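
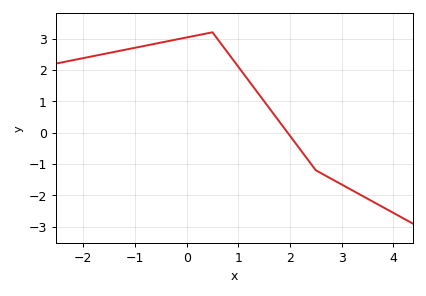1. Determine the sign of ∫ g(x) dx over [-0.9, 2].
positive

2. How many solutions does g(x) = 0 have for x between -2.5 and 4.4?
1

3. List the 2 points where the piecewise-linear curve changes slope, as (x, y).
(0.5, 3.2); (2.5, -1.2)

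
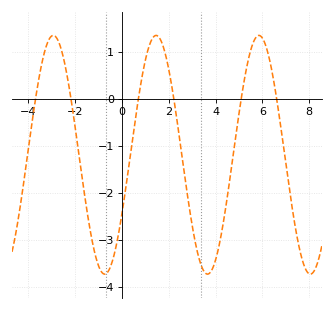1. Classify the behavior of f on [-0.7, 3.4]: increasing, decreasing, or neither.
neither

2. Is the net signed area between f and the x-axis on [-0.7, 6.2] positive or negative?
negative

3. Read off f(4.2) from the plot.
-3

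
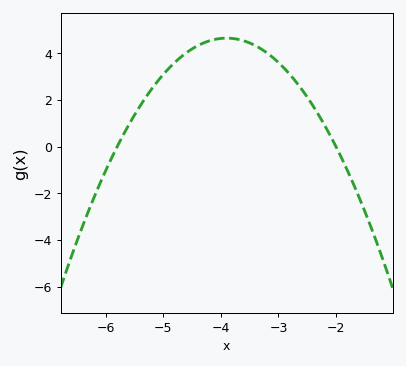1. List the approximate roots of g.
-5.8, -2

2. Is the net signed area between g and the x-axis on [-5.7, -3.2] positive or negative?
positive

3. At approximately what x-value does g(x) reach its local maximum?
-3.9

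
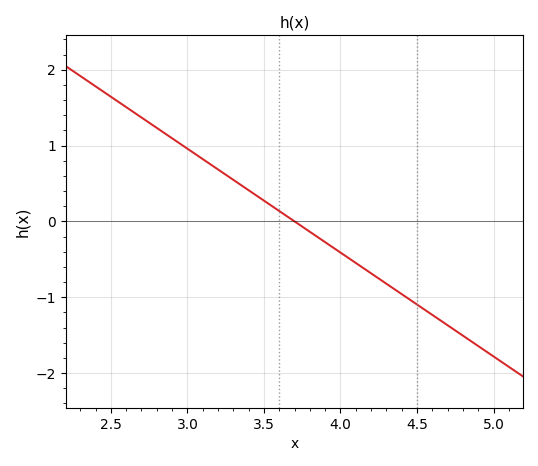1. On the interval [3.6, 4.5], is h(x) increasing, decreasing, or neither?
decreasing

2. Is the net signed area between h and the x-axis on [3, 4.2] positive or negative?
positive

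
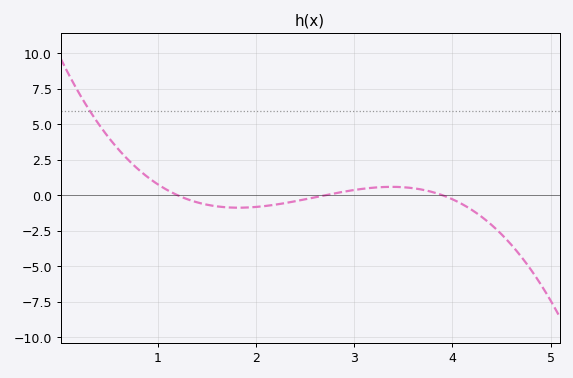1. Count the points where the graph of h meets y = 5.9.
1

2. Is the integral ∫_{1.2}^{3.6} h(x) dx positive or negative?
negative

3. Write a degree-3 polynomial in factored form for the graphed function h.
y = -0.77(x - 1.2)(x - 2.7)(x - 3.9)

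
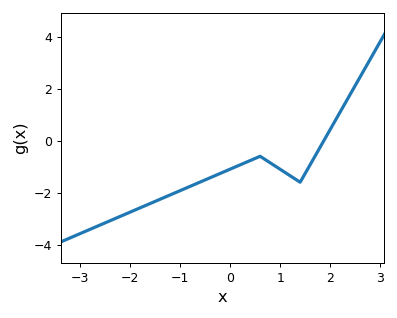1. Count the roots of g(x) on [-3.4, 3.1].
1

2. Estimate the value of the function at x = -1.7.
-2.6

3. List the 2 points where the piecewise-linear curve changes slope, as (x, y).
(0.6, -0.6); (1.4, -1.6)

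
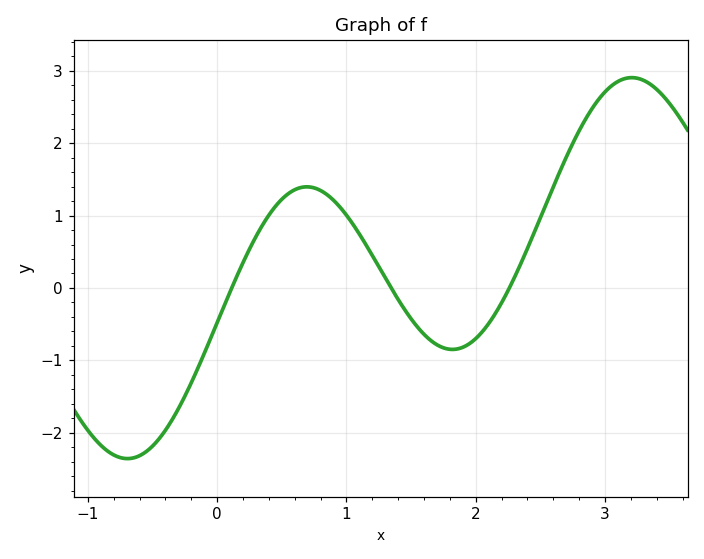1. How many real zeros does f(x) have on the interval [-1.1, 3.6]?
3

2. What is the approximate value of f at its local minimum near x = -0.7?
-2.36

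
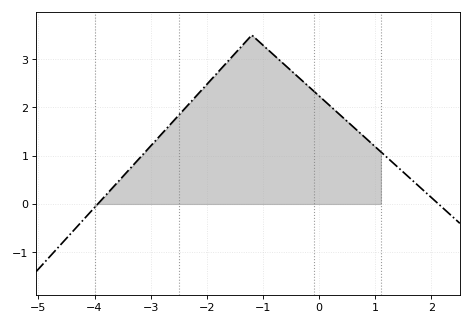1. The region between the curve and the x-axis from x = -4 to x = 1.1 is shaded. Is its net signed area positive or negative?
positive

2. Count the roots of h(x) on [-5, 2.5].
2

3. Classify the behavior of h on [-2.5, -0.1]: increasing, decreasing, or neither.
neither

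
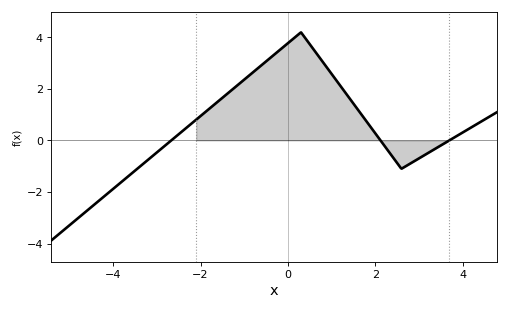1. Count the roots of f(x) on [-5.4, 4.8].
3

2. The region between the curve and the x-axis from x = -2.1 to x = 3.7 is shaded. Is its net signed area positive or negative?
positive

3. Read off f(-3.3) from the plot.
-0.886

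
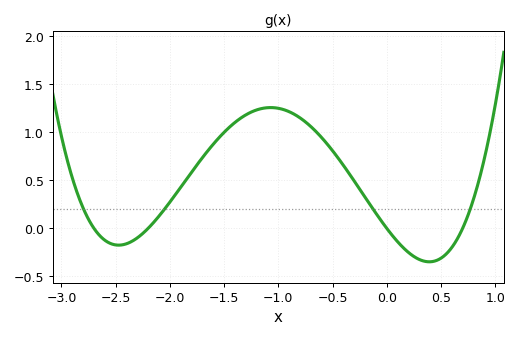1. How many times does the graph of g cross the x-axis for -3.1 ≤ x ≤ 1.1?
4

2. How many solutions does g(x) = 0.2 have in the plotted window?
4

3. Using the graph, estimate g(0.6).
-0.2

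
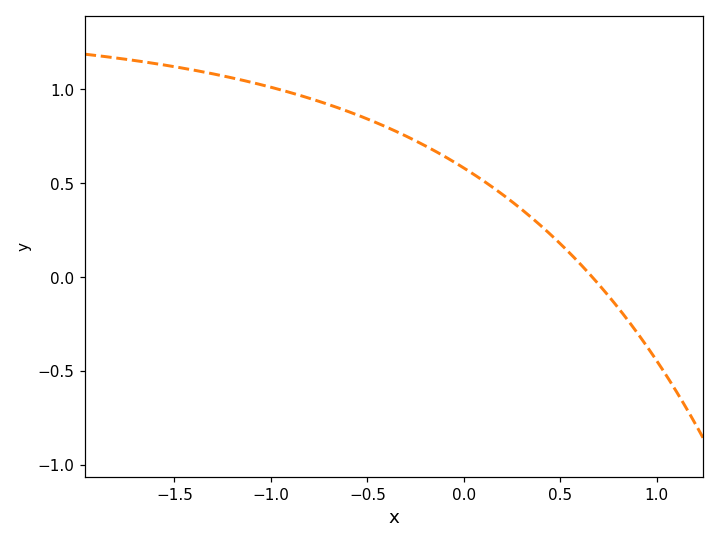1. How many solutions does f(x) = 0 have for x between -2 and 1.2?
1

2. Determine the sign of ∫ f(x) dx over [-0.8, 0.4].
positive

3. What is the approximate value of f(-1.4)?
1.1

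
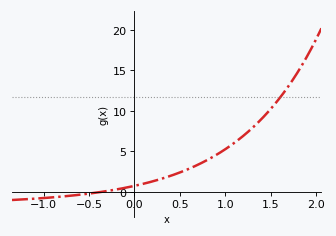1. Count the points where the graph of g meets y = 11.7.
1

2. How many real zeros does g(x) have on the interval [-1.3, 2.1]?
1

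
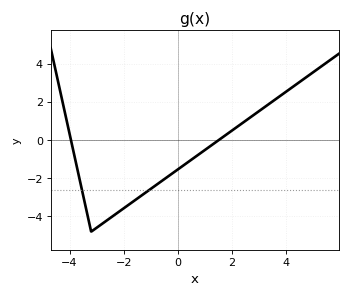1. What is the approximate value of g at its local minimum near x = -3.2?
-4.8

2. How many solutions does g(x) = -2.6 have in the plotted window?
2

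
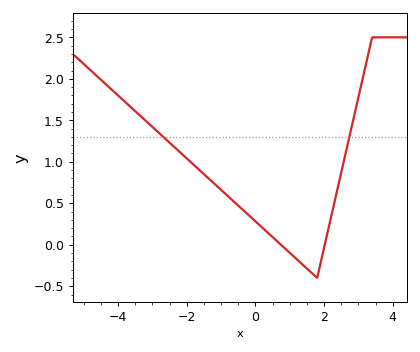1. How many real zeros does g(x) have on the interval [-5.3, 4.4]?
2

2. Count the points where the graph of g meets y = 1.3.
2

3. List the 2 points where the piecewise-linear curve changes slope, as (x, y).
(1.8, -0.4); (3.4, 2.5)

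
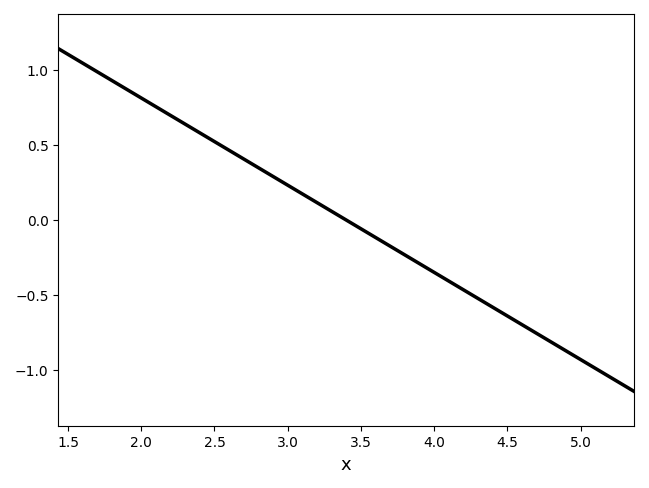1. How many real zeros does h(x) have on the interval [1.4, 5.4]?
1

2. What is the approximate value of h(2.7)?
0.4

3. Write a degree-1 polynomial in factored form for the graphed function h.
y = -0.58(x - 3.4)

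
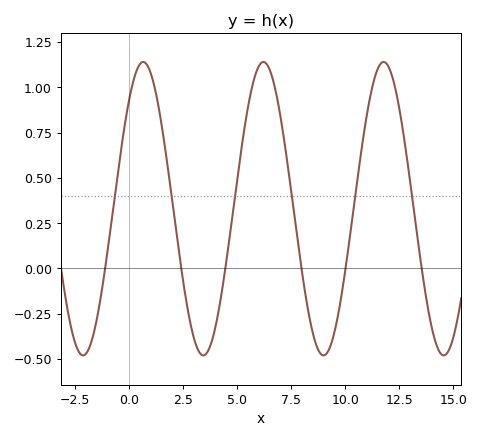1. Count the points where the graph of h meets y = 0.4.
6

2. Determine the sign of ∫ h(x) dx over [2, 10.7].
positive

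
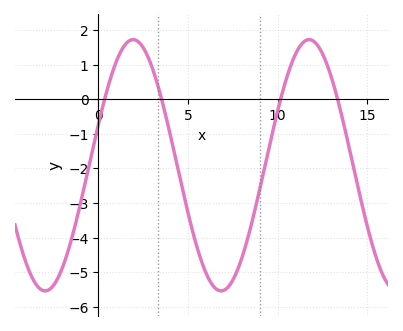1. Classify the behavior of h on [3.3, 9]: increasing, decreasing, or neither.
neither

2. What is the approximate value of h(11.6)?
1.7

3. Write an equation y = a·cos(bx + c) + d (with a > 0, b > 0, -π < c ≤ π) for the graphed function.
y = 3.63cos(0.64x - 1.24) - 1.91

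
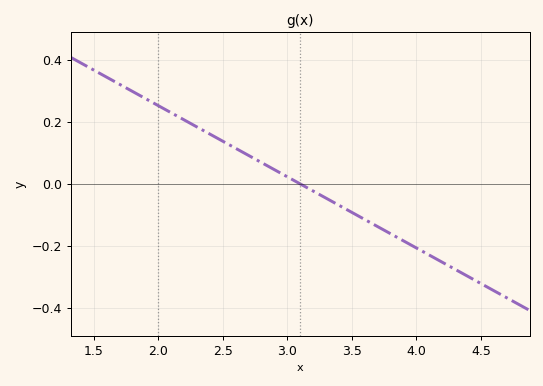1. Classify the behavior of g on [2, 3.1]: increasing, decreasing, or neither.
decreasing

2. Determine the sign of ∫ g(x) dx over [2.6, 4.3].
negative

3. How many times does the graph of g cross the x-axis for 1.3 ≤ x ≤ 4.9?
1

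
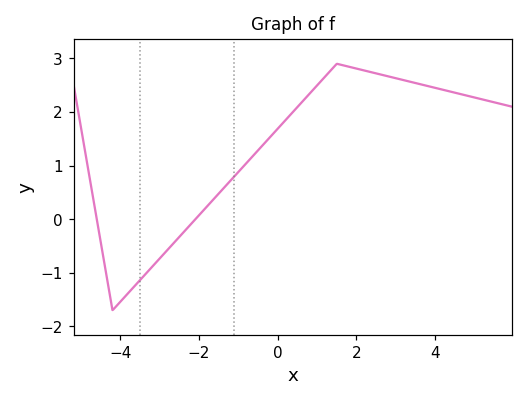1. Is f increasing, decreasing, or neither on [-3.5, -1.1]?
increasing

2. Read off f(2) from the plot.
2.8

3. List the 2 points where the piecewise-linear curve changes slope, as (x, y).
(-4.2, -1.7); (1.5, 2.9)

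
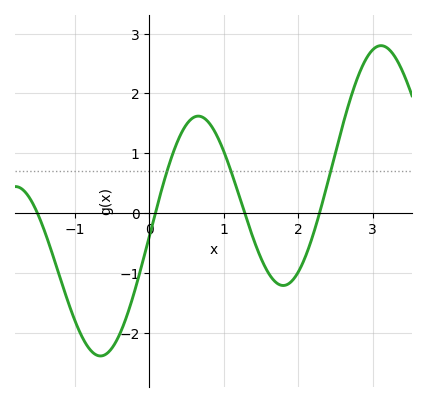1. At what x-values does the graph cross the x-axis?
-1.5, 0.1, 1.3, 2.3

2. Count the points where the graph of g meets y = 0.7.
3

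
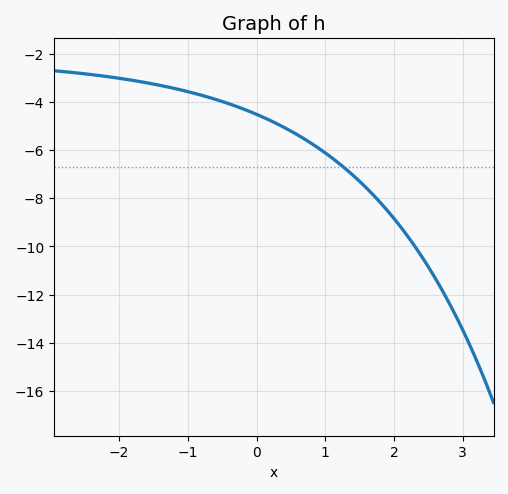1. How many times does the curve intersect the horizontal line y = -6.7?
1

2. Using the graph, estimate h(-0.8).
-3.73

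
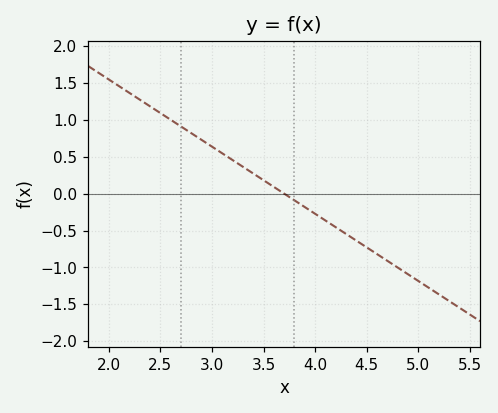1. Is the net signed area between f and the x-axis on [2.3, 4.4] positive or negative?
positive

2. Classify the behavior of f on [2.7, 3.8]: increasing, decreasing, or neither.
decreasing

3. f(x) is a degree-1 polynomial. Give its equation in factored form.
y = -0.91(x - 3.7)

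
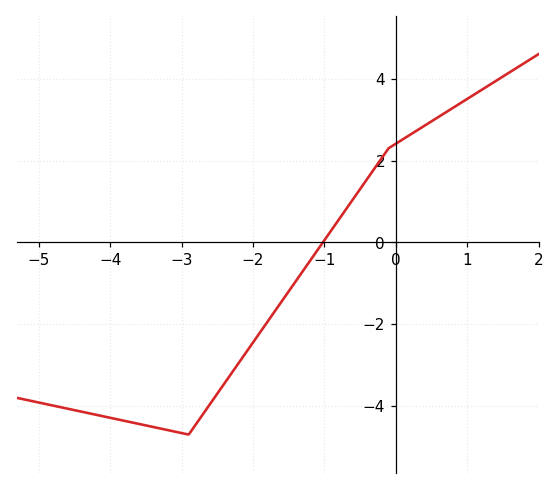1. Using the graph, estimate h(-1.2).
-0.45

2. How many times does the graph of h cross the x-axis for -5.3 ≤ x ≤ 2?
1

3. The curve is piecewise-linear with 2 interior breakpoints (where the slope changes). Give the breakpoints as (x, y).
(-2.9, -4.7); (-0.1, 2.3)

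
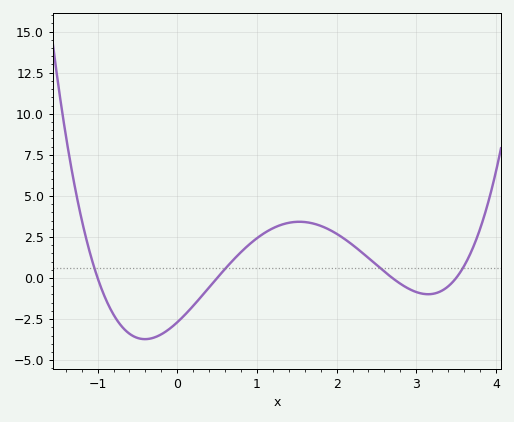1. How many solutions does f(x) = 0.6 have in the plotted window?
4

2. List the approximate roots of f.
-1, 0.5, 2.7, 3.5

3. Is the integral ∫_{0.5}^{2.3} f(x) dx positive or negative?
positive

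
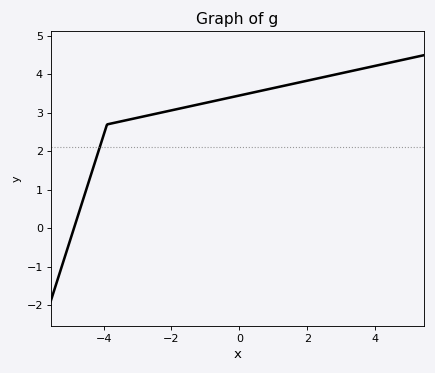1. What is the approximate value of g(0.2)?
3.5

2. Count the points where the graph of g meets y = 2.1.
1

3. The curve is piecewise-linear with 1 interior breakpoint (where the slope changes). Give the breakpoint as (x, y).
(-3.9, 2.7)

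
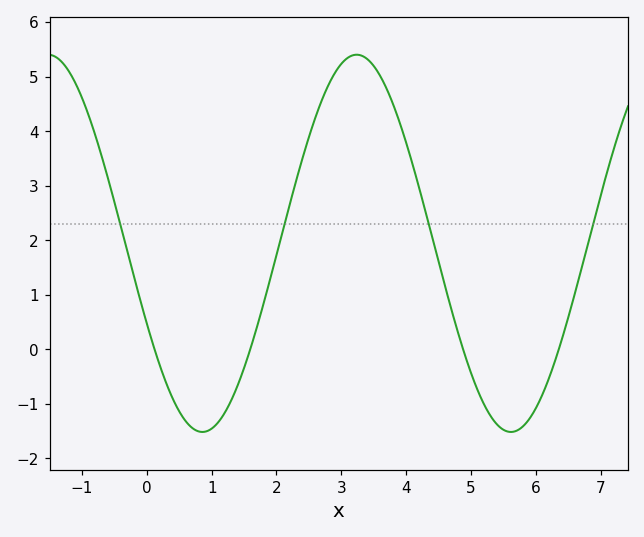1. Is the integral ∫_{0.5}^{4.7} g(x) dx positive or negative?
positive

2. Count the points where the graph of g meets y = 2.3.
4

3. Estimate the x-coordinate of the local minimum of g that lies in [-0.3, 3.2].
0.856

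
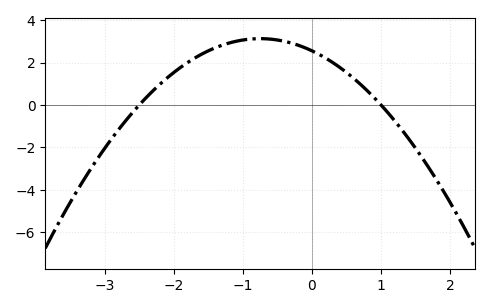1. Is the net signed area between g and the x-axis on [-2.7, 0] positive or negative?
positive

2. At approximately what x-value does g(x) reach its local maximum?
-0.75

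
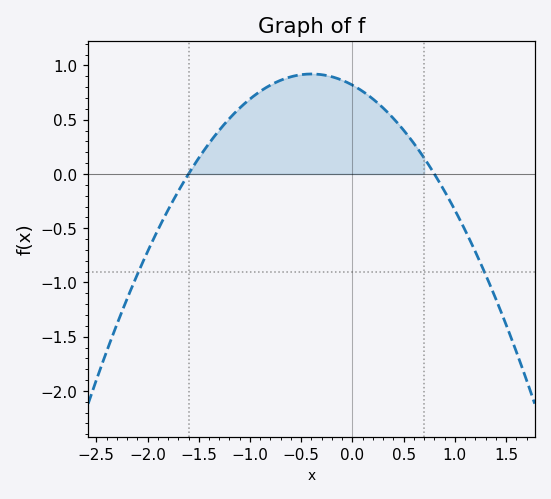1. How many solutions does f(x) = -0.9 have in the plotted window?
2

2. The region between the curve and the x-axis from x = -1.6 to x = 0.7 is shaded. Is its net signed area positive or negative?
positive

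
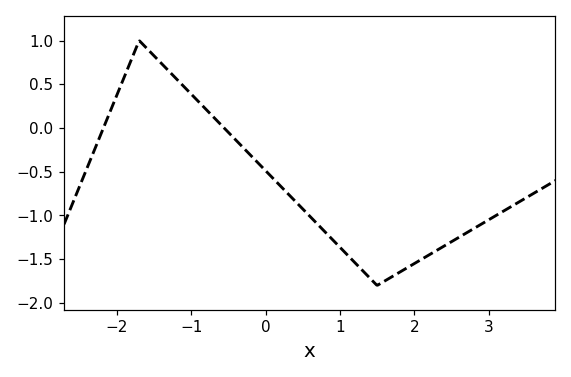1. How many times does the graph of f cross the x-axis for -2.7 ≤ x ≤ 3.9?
2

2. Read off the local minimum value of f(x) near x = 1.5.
-1.8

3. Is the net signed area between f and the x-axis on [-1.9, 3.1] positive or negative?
negative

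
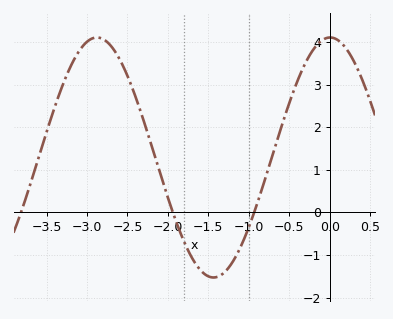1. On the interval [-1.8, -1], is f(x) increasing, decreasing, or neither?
neither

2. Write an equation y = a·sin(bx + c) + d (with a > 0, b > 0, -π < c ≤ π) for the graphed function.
y = 2.82sin(2.18x + 1.56) + 1.29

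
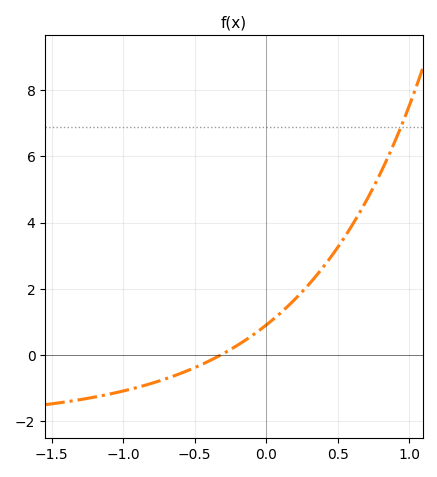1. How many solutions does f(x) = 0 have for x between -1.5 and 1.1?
1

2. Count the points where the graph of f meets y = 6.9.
1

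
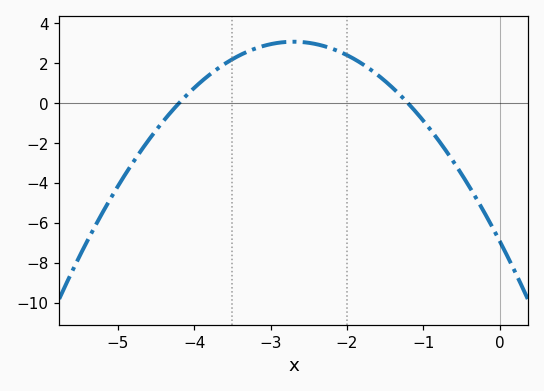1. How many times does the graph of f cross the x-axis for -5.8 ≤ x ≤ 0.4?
2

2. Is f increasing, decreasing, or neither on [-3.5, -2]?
neither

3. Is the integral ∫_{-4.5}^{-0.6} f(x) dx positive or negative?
positive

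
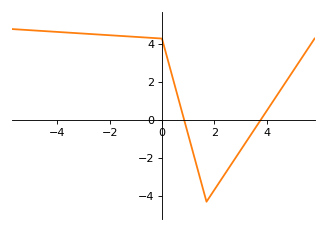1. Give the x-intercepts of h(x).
0.85, 3.77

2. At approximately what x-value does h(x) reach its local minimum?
1.7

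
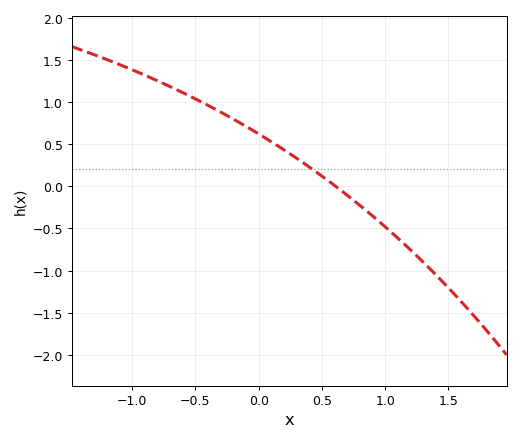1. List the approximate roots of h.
0.6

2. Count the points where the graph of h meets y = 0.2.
1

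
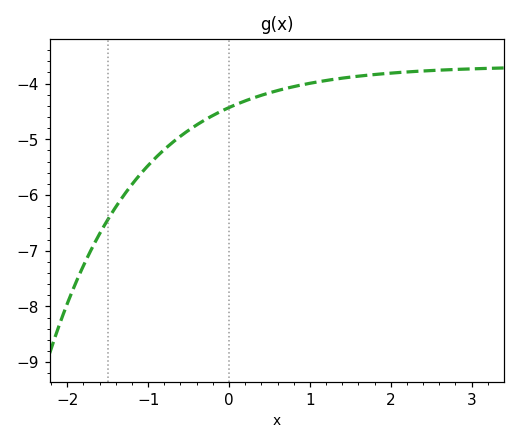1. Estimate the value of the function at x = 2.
-3.81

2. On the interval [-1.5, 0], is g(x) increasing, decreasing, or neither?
increasing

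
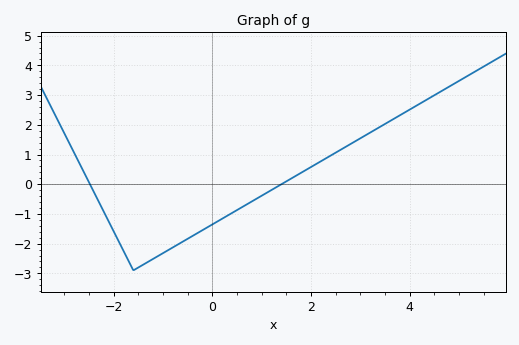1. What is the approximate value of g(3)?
1.55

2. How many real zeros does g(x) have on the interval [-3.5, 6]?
2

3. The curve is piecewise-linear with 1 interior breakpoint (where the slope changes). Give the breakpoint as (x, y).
(-1.6, -2.9)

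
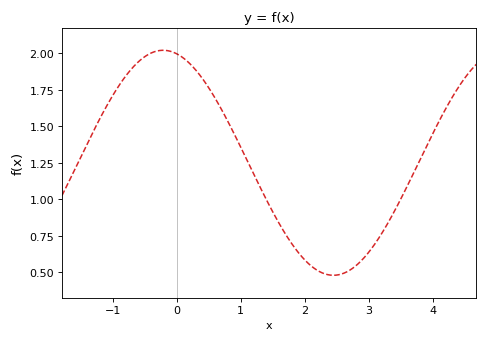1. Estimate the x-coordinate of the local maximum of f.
-0.214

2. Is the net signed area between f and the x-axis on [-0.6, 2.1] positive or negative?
positive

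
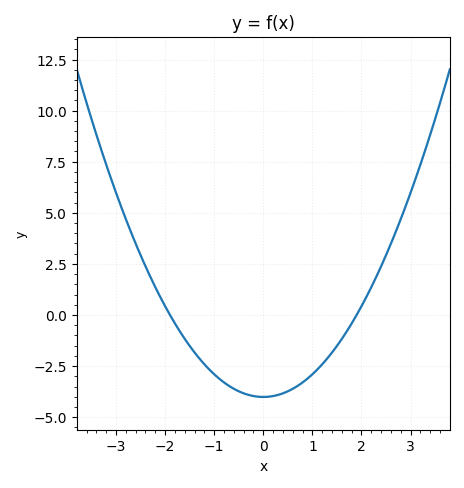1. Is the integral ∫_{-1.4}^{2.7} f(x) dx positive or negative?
negative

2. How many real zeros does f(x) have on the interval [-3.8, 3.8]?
2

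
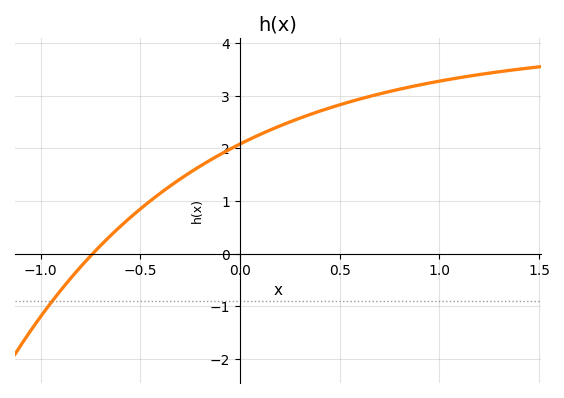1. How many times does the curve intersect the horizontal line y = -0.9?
1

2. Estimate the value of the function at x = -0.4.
1.1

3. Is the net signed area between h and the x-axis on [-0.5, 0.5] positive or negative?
positive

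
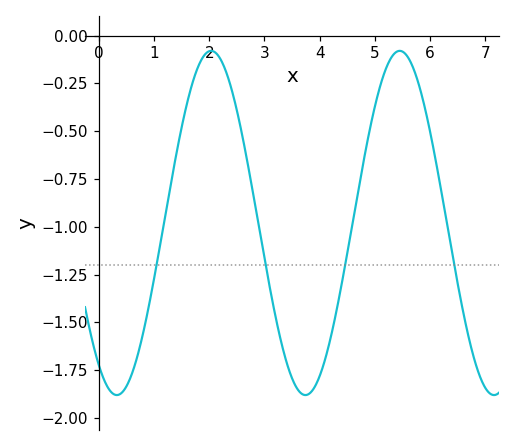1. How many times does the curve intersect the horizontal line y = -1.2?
4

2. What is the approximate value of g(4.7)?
-0.806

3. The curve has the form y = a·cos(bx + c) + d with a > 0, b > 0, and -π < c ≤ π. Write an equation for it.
y = 0.9cos(1.84x + 2.54) - 0.98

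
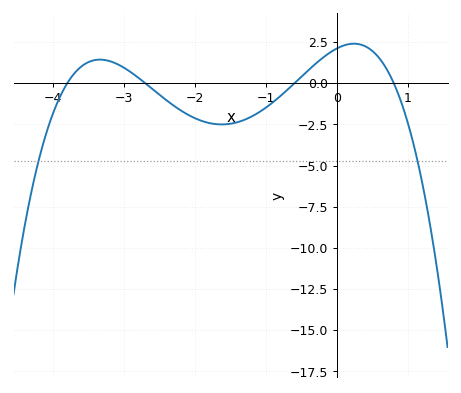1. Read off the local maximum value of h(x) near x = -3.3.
1.5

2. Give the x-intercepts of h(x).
-3.8, -2.7, -0.6, 0.8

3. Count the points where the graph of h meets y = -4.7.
2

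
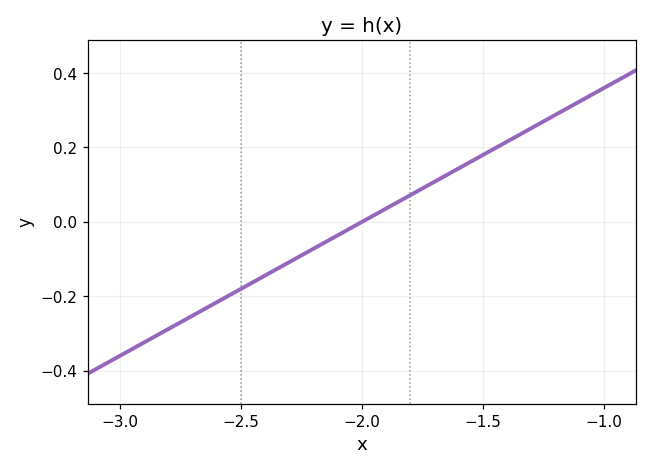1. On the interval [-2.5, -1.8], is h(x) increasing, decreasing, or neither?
increasing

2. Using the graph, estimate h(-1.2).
0.28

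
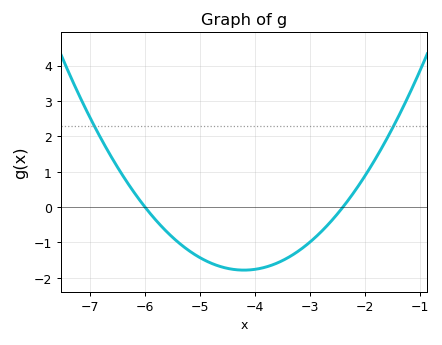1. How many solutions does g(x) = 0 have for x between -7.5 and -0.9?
2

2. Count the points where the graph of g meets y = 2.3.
2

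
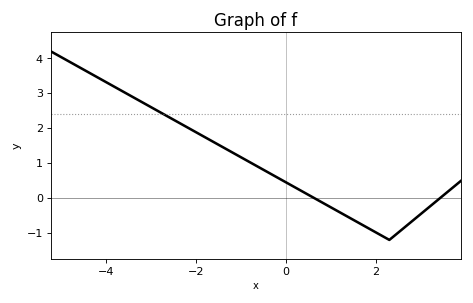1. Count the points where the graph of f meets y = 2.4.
1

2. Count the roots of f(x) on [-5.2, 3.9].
2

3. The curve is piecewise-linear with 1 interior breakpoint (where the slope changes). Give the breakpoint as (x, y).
(2.3, -1.2)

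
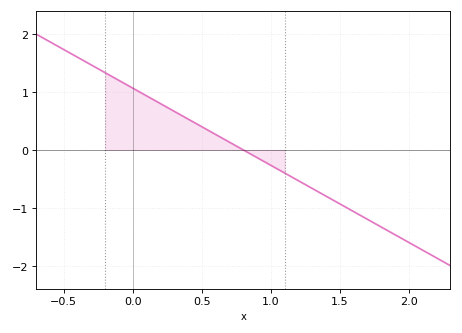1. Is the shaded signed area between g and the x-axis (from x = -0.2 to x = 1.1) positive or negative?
positive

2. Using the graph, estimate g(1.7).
-1.2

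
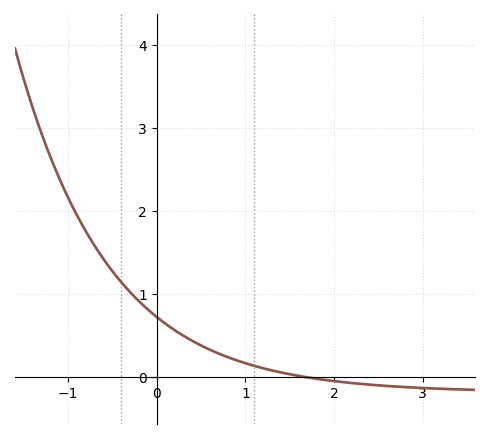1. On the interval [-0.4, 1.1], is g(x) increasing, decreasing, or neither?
decreasing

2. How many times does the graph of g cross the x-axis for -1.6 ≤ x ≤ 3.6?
1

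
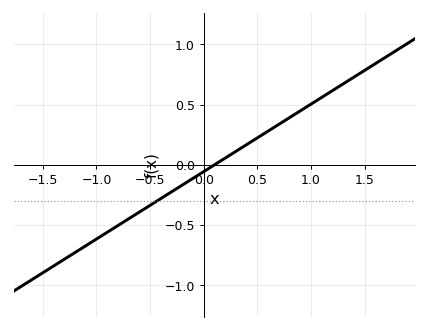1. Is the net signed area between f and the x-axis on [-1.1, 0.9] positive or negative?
negative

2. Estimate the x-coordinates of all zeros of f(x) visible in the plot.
0.1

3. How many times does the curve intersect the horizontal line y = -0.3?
1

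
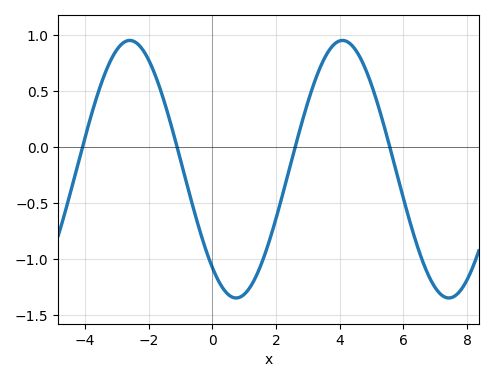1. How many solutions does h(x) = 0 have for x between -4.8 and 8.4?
4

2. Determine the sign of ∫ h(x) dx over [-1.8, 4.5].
negative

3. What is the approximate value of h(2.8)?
0.2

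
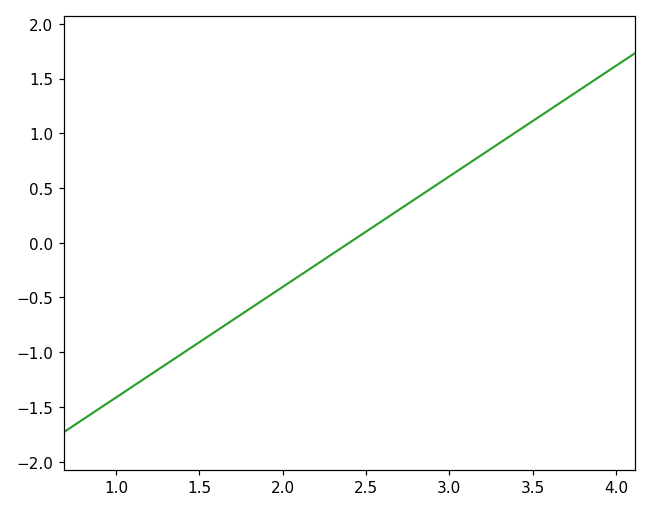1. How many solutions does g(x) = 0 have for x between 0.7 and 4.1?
1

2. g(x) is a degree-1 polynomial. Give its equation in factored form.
y = 1.01(x - 2.4)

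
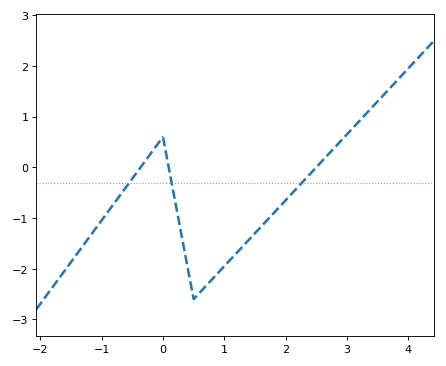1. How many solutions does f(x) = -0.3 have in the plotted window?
3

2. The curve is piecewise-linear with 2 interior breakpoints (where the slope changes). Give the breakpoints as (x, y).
(0, 0.6); (0.5, -2.6)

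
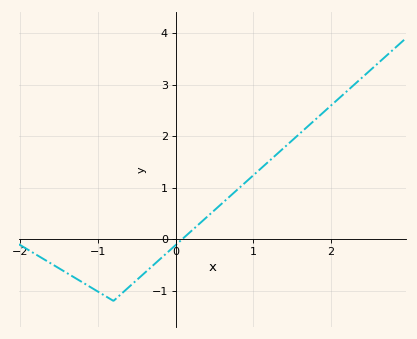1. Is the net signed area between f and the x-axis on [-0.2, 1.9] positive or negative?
positive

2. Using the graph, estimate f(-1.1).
-0.929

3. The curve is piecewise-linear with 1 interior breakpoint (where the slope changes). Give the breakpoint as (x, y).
(-0.8, -1.2)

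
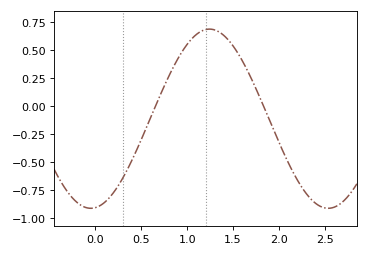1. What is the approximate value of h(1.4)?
0.64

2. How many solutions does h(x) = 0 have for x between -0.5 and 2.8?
2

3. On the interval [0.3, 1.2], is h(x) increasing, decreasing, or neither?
increasing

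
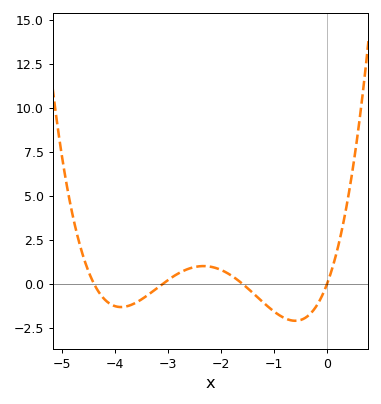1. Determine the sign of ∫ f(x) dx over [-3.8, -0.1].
negative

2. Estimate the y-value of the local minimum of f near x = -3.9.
-1.4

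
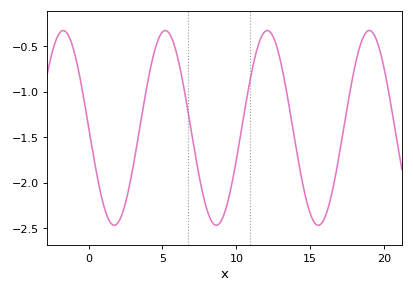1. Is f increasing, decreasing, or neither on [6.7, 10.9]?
neither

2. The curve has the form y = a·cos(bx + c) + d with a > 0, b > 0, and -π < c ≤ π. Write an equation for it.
y = 1.07cos(0.91x + 1.6) - 1.4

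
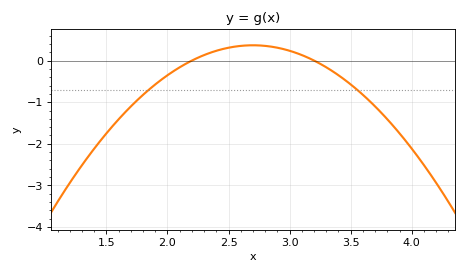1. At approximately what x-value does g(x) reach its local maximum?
2.7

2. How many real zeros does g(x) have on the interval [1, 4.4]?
2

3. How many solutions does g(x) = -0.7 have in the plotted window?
2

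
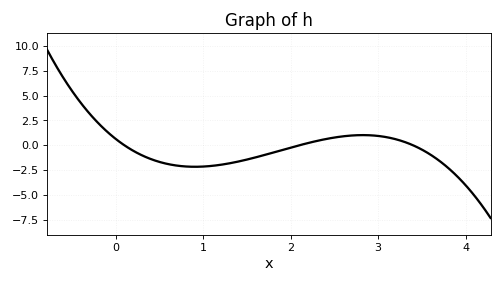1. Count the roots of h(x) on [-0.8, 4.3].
3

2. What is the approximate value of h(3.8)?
-2.2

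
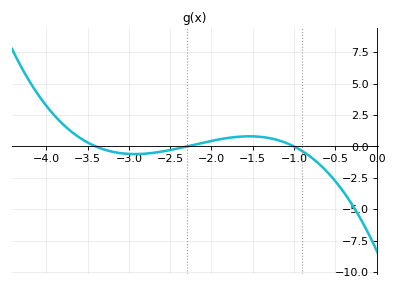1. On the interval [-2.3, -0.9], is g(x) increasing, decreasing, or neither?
neither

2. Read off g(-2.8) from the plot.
-0.6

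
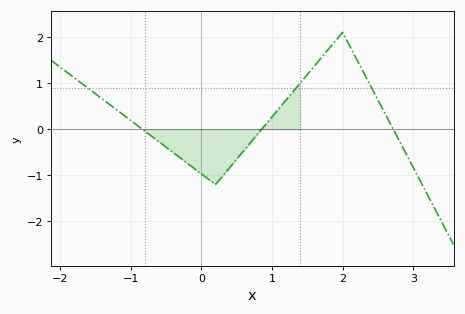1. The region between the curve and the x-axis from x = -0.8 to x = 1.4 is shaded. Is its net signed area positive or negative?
negative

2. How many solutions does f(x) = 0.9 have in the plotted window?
3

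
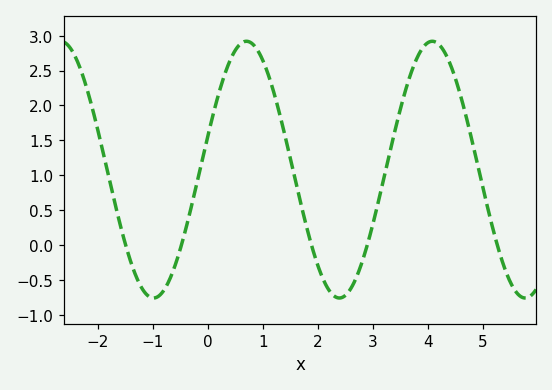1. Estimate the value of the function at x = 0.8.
2.89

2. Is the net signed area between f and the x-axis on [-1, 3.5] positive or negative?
positive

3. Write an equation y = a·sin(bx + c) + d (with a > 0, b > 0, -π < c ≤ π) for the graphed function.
y = 1.84sin(1.86x + 0.27) + 1.08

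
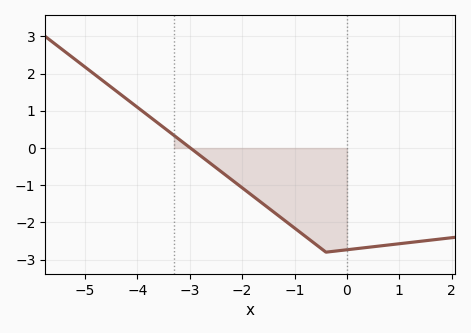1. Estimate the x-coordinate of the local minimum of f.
-0.4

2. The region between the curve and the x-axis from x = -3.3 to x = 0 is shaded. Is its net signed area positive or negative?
negative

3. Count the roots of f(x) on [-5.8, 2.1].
1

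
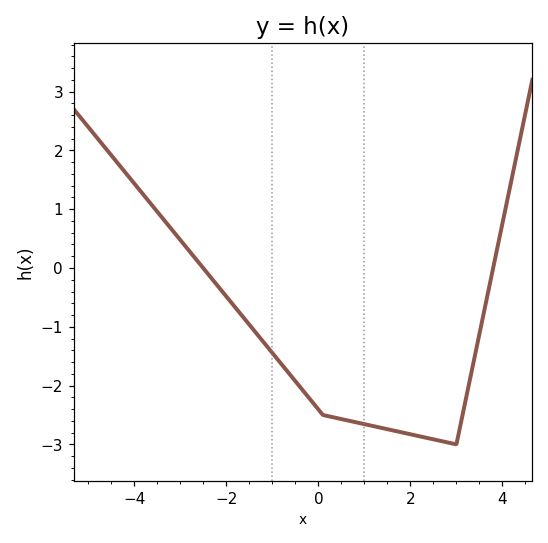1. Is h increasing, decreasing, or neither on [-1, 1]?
decreasing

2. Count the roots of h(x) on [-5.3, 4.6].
2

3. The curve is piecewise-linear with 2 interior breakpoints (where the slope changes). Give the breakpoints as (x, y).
(0.1, -2.5); (3, -3)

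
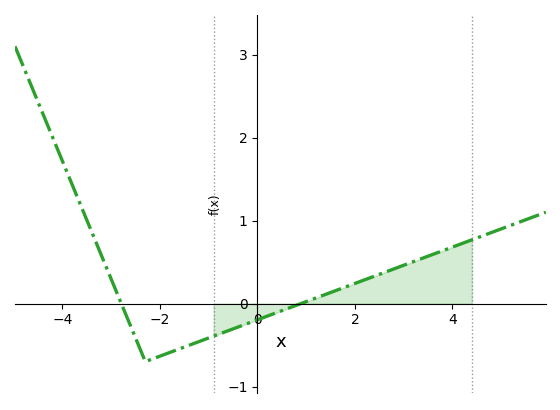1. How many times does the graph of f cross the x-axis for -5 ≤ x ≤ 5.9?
2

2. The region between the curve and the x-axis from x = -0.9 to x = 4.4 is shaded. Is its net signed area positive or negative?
positive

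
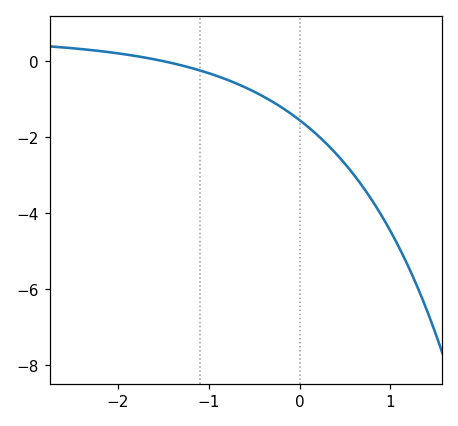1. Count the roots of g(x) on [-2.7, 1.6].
1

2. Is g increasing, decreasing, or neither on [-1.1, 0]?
decreasing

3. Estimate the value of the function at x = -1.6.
0.04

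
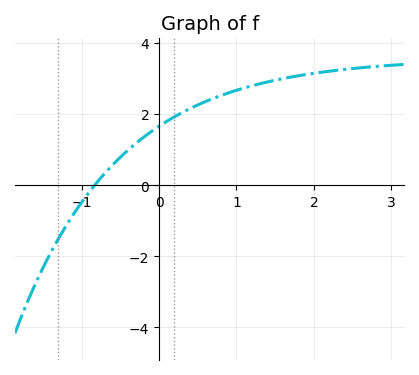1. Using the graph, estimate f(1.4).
2.91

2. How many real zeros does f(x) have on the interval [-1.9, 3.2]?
1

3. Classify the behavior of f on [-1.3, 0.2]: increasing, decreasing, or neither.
increasing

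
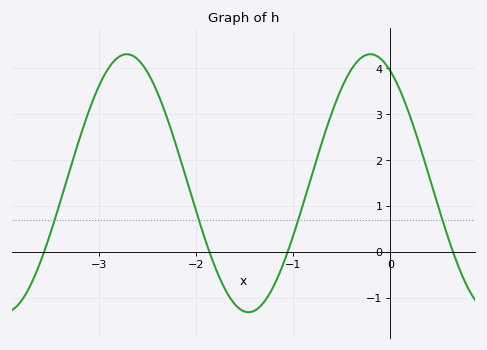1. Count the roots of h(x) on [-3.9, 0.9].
4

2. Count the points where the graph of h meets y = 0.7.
4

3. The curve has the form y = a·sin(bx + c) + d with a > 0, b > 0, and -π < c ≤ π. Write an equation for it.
y = 2.81sin(2.5x + 2.1) + 1.5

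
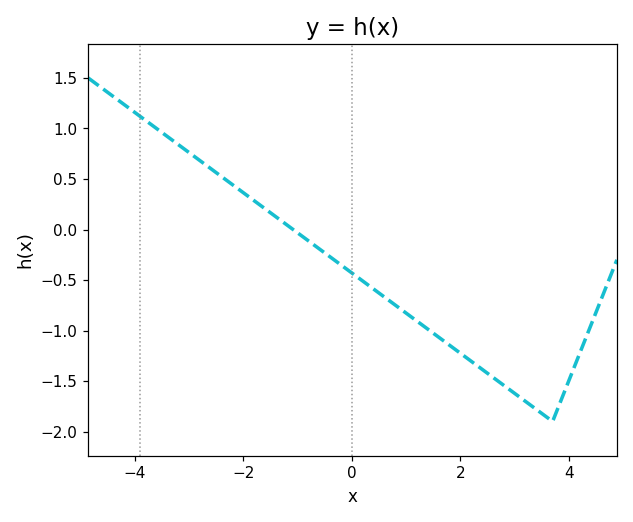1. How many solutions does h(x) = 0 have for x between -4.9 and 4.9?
1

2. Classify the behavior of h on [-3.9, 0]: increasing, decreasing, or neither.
decreasing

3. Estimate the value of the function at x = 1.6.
-1.05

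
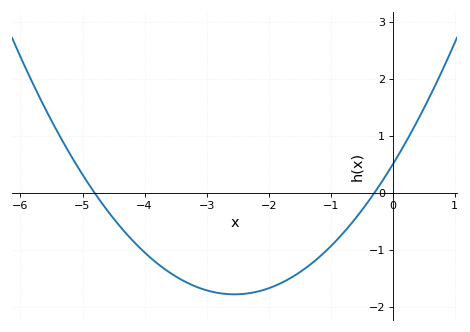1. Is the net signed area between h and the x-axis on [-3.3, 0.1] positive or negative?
negative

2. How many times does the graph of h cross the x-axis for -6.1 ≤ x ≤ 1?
2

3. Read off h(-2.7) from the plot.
-1.8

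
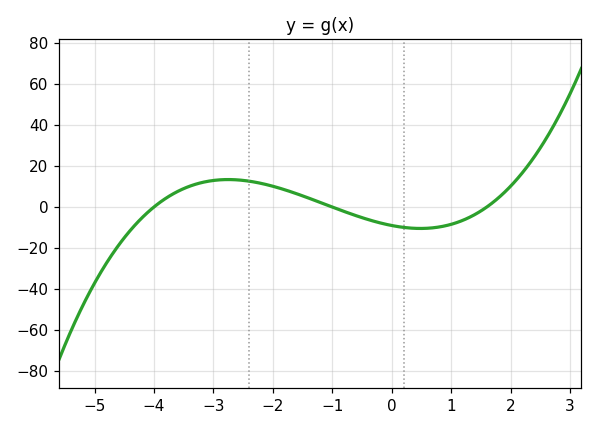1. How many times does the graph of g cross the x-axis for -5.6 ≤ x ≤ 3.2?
3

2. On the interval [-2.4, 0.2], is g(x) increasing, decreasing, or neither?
decreasing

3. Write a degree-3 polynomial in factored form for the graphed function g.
y = 1.41(x + 4)(x + 1)(x - 1.6)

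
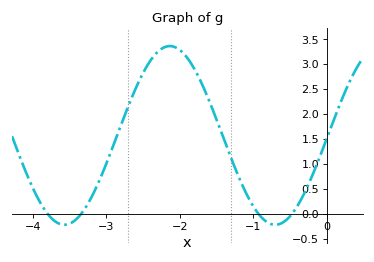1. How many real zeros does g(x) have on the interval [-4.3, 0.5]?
4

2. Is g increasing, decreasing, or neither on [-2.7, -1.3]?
neither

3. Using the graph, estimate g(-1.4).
1.49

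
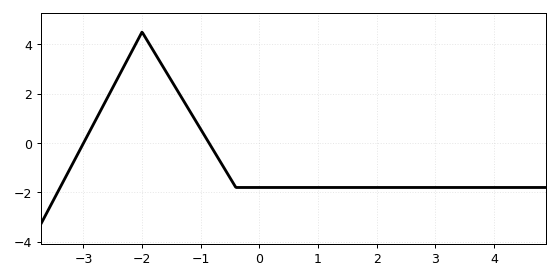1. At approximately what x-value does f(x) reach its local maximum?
-2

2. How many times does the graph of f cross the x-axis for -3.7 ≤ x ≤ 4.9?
2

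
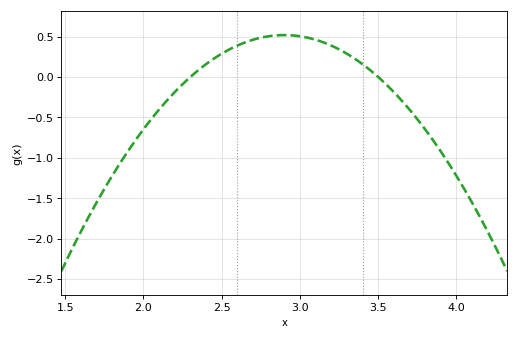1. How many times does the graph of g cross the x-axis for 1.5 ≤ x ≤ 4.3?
2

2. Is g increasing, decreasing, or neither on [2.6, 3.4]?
neither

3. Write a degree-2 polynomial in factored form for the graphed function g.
y = -1.44(x - 2.3)(x - 3.5)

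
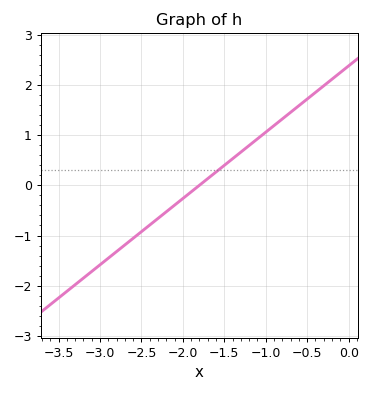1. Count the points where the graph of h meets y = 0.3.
1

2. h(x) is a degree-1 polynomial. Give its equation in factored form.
y = 1.32(x + 1.8)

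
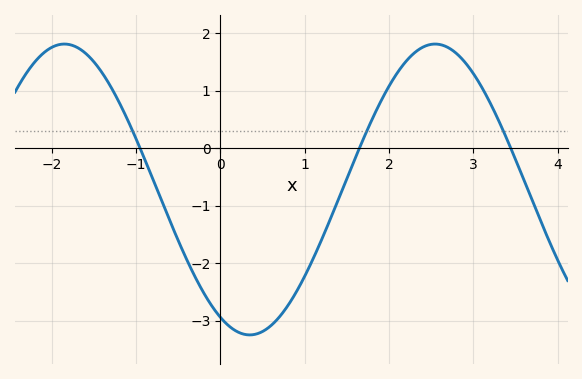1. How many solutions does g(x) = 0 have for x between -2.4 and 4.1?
3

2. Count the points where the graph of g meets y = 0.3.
3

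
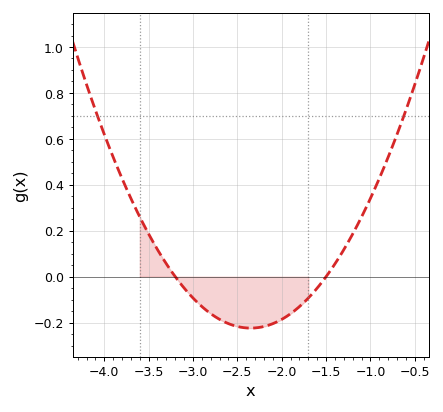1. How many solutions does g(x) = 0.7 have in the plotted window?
2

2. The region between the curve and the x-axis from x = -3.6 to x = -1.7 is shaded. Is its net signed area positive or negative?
negative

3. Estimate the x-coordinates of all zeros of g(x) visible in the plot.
-3.2, -1.5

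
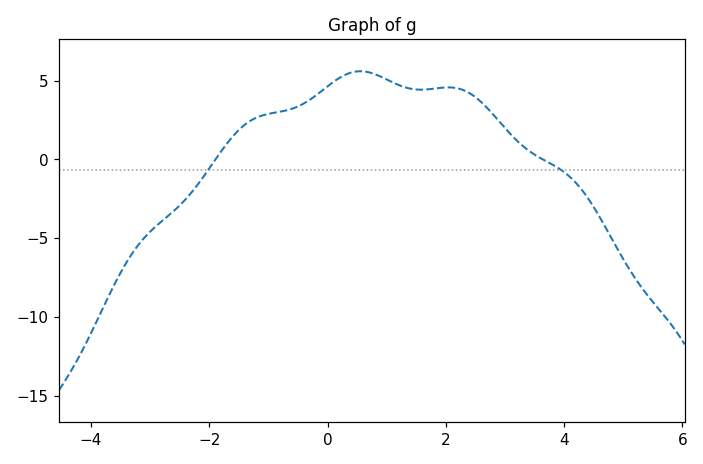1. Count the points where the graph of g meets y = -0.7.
2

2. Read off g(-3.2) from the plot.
-5.43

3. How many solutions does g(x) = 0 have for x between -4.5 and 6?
2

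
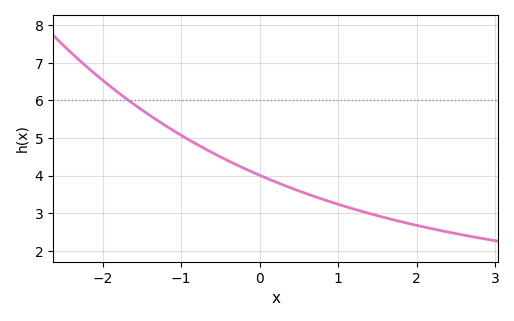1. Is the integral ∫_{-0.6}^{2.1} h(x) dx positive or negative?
positive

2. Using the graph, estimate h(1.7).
2.8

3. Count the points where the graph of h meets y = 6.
1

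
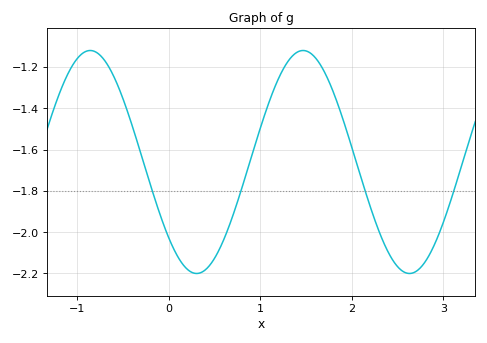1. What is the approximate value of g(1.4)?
-1.13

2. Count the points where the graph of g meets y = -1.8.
4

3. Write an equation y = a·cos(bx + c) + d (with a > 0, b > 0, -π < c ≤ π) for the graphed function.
y = 0.54cos(2.7x + 2.32) - 1.66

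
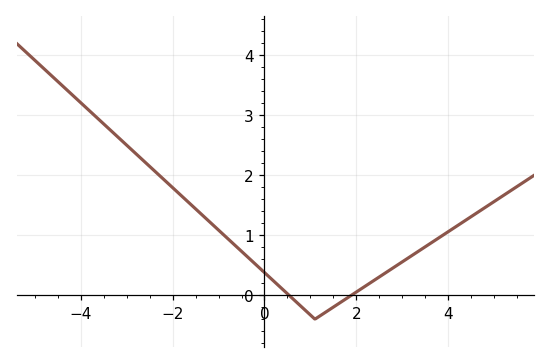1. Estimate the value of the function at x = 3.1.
0.605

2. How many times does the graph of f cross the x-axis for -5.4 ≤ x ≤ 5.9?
2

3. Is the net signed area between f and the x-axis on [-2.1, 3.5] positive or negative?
positive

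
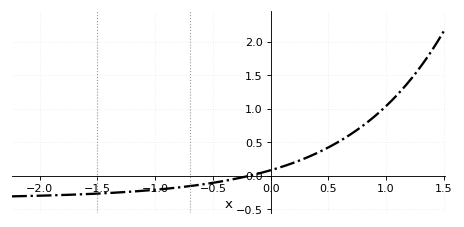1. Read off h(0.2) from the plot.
0.193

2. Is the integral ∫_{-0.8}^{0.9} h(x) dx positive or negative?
positive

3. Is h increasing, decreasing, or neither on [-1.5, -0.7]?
increasing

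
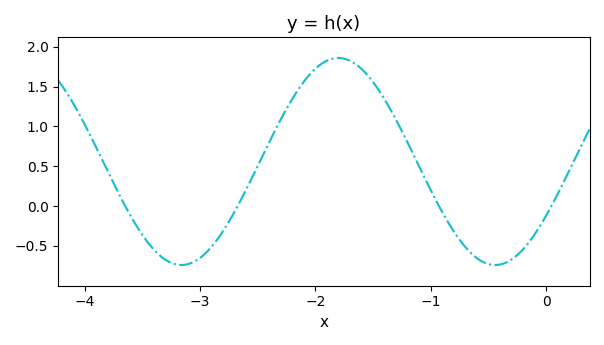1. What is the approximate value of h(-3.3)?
-0.65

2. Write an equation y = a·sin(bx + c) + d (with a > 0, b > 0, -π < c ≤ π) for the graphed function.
y = 1.3sin(2.3x - 0.55) + 0.56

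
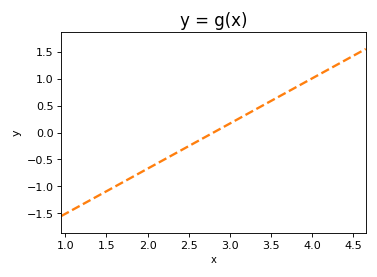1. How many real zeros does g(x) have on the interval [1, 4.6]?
1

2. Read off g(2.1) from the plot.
-0.6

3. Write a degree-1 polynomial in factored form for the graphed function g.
y = 0.84(x - 2.8)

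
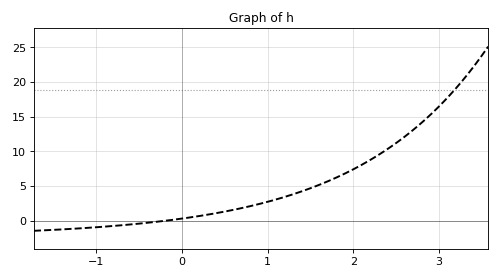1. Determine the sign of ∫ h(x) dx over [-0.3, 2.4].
positive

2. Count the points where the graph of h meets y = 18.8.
1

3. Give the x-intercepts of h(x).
-0.2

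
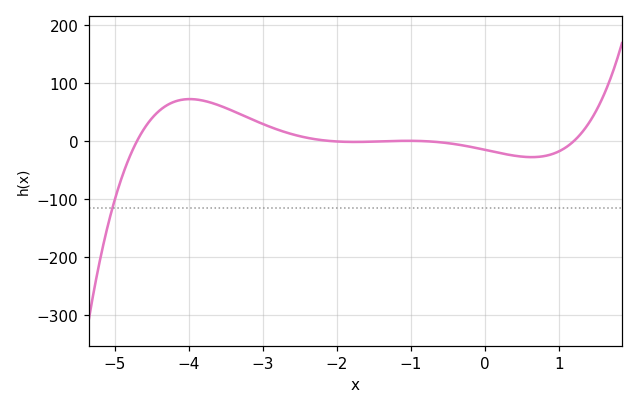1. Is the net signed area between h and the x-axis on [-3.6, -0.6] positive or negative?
positive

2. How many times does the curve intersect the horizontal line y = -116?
1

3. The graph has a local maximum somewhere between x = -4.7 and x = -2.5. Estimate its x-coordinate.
-4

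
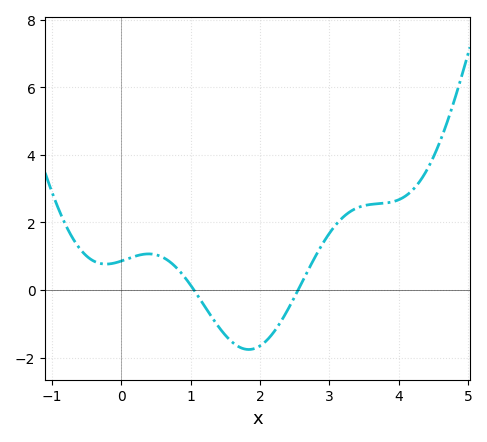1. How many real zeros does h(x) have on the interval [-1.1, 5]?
2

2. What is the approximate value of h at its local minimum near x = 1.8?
-1.8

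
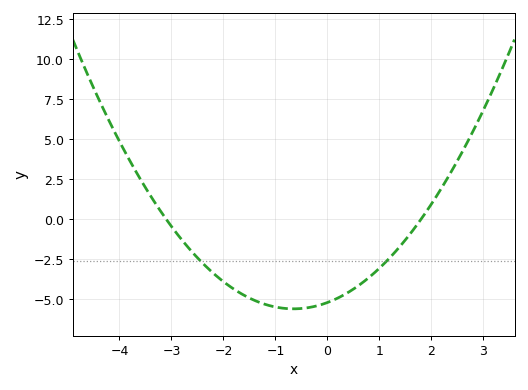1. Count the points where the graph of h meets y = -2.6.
2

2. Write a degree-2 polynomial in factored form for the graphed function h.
y = 0.93(x + 3.1)(x - 1.8)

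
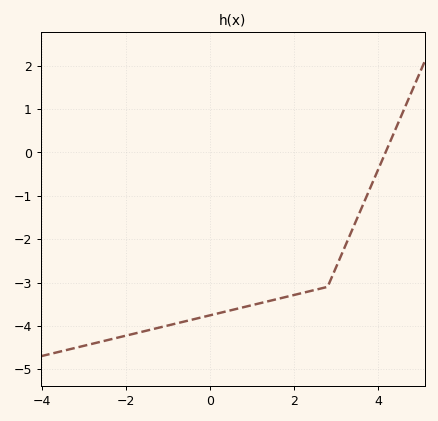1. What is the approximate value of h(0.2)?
-3.71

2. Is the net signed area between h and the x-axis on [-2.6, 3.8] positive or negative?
negative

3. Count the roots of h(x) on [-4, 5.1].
1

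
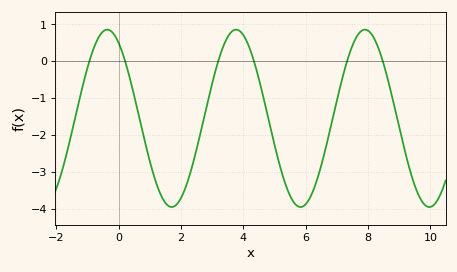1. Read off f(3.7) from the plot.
0.848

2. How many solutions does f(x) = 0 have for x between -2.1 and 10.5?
6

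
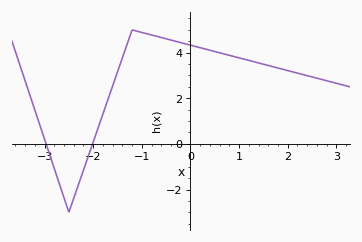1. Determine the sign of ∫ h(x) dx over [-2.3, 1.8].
positive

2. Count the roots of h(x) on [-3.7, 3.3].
2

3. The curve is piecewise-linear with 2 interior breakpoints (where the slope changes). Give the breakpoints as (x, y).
(-2.5, -3); (-1.2, 5)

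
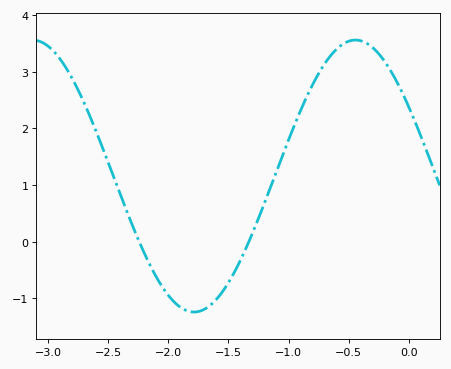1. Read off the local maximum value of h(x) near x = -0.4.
3.56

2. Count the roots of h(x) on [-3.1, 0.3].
2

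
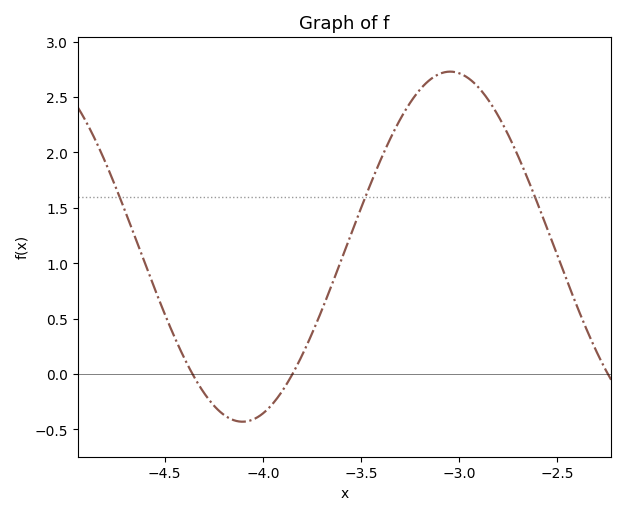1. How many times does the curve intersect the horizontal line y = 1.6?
3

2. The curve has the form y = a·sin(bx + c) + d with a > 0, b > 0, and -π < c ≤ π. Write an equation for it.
y = 1.58sin(2.97x - 1.95) + 1.15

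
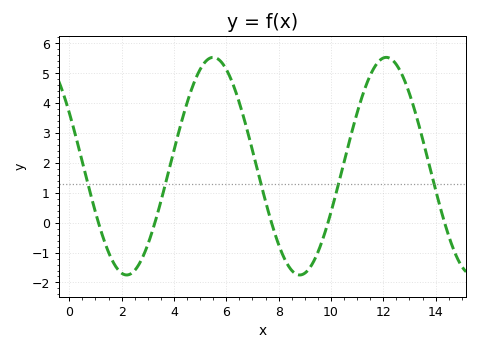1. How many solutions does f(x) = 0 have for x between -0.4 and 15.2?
5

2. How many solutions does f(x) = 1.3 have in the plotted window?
5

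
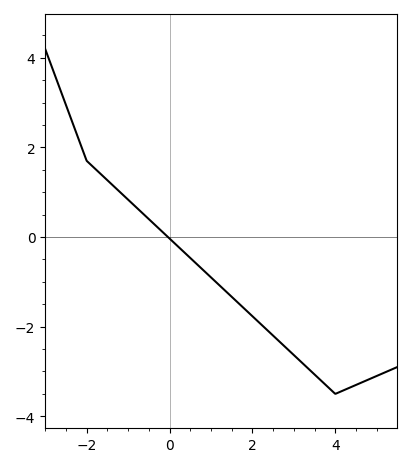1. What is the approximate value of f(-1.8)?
1.53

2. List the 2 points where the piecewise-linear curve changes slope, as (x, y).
(-2, 1.7); (4, -3.5)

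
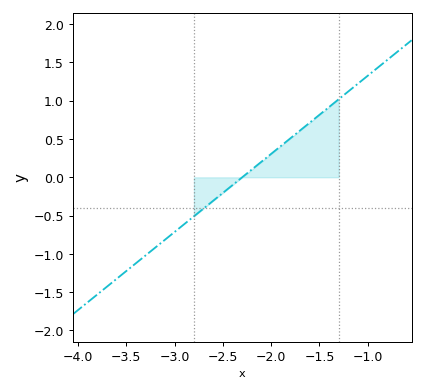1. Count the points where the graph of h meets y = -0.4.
1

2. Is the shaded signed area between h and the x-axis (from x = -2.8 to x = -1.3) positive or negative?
positive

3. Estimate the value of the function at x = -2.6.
-0.3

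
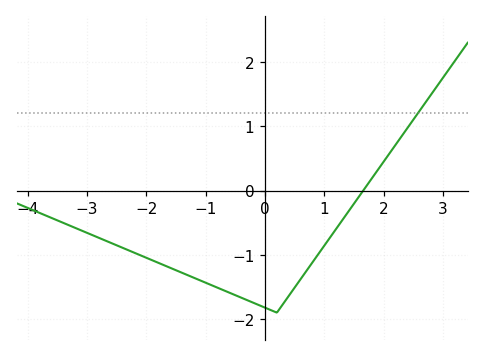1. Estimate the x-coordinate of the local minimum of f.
0.199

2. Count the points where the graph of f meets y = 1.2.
1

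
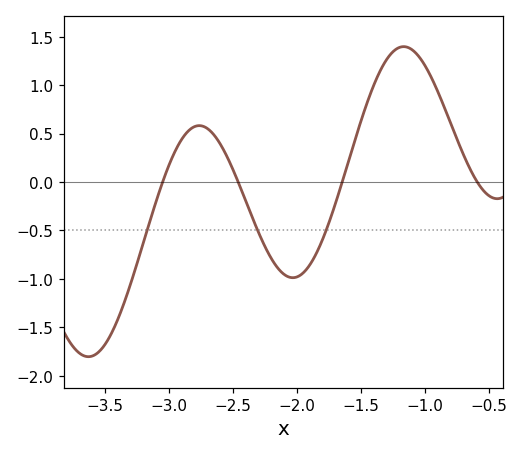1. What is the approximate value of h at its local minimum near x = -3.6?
-1.8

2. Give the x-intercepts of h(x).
-3.05, -2.45, -1.65, -0.6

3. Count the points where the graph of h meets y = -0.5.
3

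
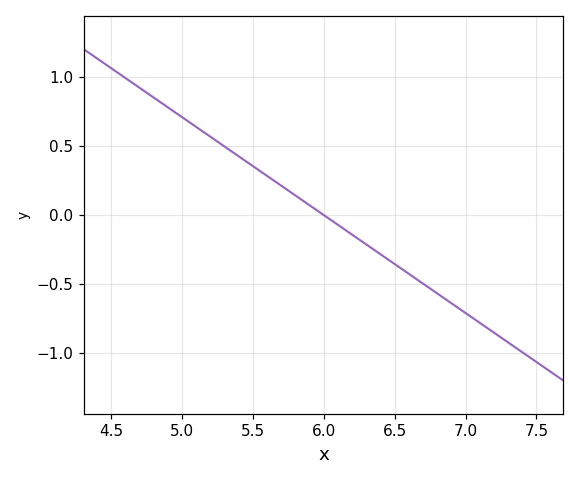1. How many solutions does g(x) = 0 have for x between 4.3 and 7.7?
1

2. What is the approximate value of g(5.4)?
0.426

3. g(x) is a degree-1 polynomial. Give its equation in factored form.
y = -0.71(x - 6)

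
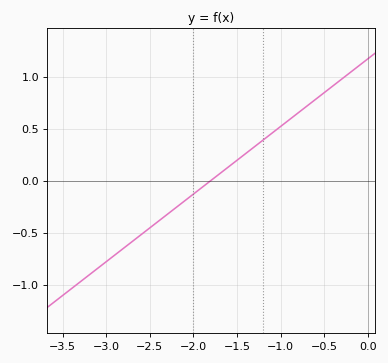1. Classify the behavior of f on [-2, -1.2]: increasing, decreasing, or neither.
increasing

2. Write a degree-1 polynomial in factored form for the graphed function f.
y = 0.65(x + 1.8)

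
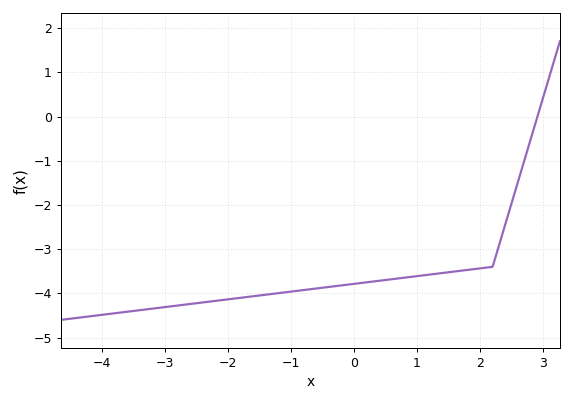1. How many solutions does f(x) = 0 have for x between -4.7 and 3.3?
1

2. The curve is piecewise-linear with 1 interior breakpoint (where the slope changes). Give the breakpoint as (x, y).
(2.2, -3.4)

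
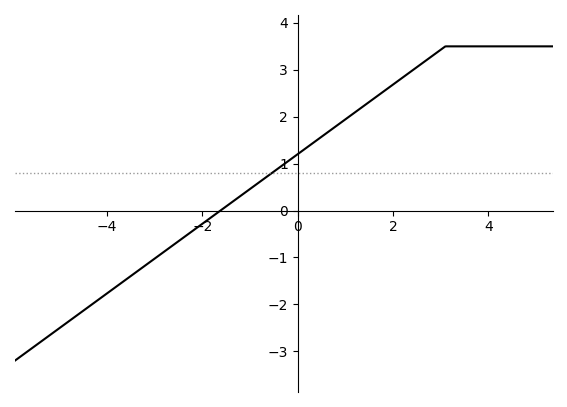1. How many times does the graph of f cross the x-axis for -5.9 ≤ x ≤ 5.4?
1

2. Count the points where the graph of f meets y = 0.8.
1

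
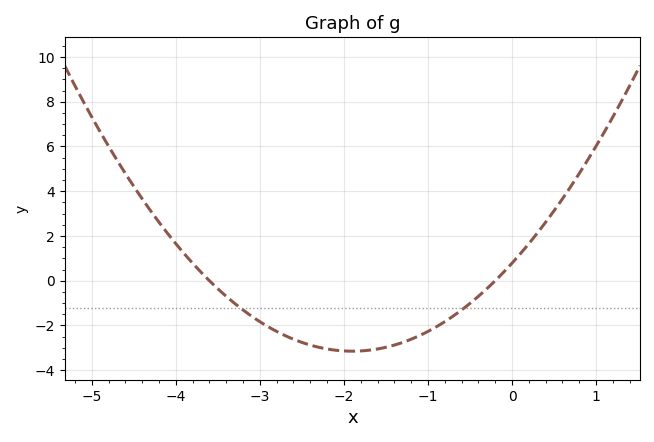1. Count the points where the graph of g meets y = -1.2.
2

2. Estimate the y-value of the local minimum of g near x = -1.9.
-3.15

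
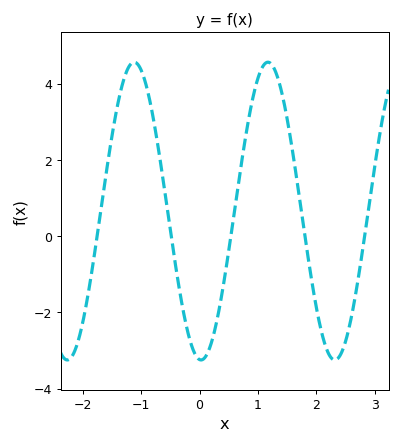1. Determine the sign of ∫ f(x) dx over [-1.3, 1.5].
positive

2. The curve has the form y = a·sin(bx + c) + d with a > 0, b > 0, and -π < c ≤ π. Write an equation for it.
y = 3.91sin(2.74x - 1.64) + 0.66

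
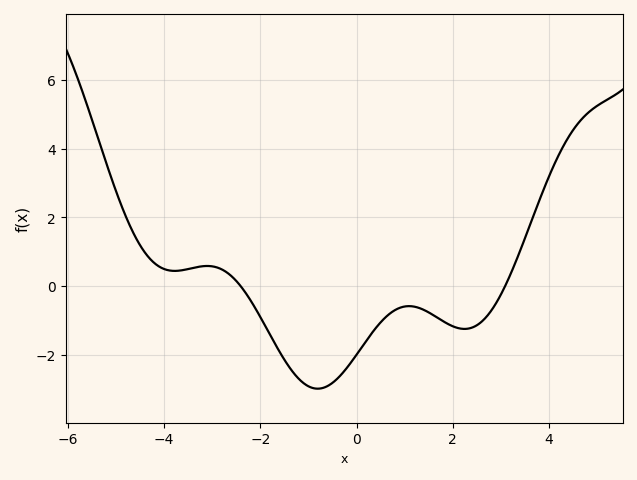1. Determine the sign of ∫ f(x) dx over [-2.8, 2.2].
negative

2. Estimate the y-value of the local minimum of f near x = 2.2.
-1.25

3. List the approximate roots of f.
-2.41, 3.09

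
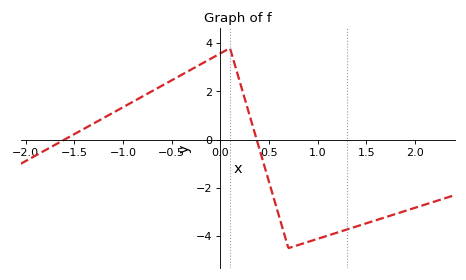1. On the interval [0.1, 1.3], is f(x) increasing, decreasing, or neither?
neither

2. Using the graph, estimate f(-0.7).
2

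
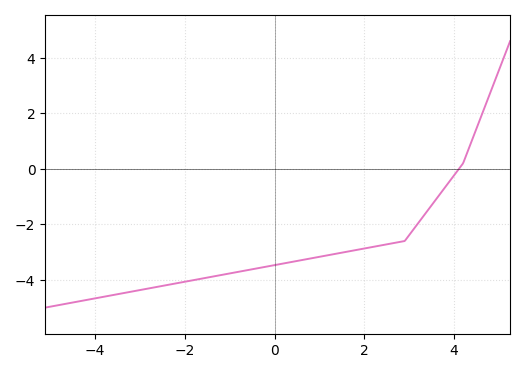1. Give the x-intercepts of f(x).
4.11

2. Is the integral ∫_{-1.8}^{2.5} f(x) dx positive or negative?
negative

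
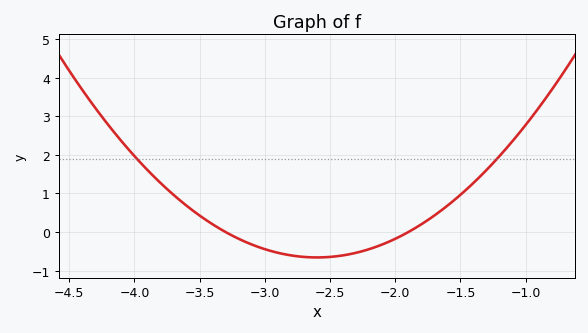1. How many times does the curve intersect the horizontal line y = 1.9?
2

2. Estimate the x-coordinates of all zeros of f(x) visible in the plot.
-3.3, -1.9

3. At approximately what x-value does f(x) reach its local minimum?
-2.6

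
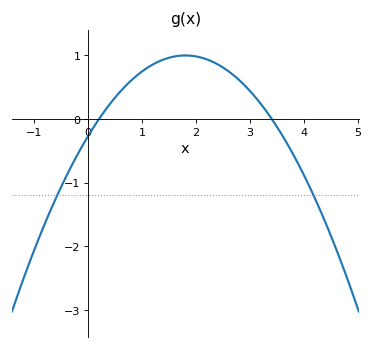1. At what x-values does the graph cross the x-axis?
0.2, 3.4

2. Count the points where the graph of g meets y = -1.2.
2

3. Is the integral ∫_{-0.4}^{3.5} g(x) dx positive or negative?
positive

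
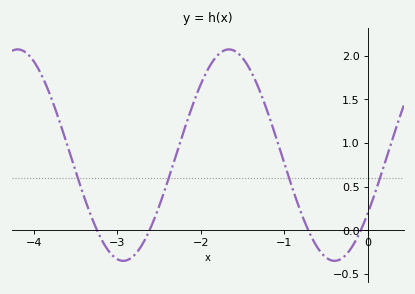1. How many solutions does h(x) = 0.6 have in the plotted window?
4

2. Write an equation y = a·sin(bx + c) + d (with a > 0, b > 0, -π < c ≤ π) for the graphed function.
y = 1.21sin(2.5x - 0.59) + 0.86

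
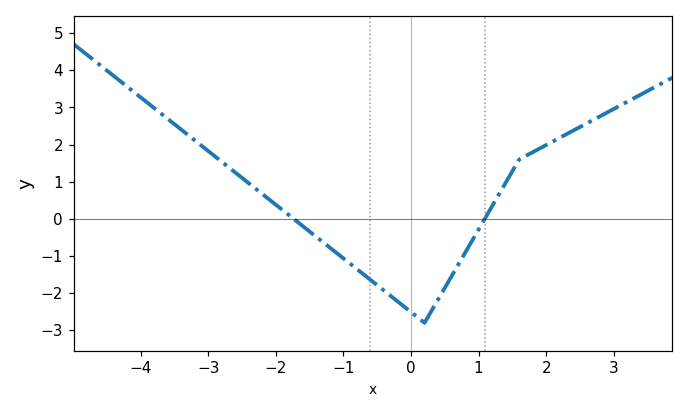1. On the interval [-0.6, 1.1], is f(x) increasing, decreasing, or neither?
neither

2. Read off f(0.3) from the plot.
-2.5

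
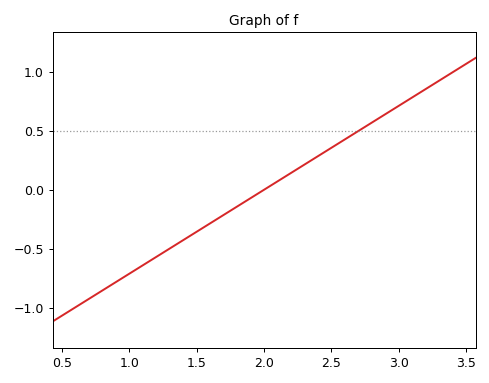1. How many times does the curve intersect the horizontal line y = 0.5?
1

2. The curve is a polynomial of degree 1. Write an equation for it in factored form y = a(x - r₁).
y = 0.71(x - 2)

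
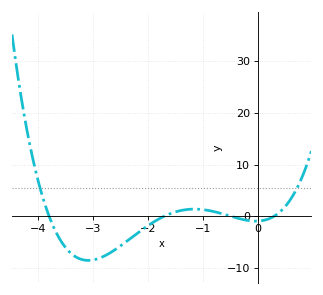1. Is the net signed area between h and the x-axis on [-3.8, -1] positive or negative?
negative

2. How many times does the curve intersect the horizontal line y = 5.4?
2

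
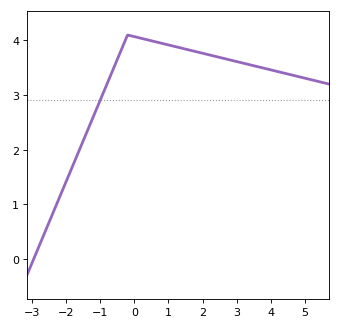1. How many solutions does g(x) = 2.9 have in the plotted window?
1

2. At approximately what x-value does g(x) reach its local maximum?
-0.2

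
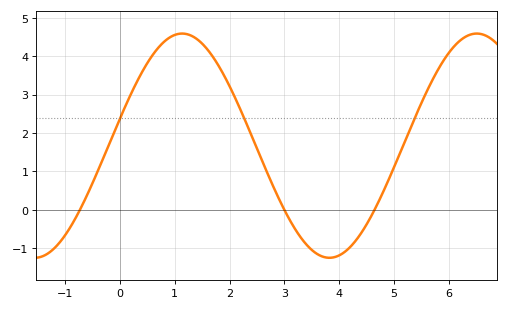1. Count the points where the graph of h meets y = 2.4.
3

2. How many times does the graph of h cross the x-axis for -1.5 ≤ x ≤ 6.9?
3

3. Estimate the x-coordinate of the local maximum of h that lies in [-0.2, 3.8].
1.13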